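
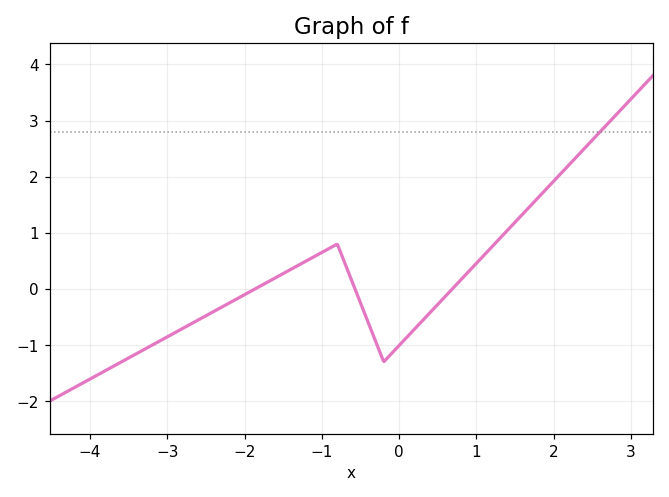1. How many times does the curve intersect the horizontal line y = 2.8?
1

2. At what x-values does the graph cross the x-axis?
-1.8, -0.6, 0.6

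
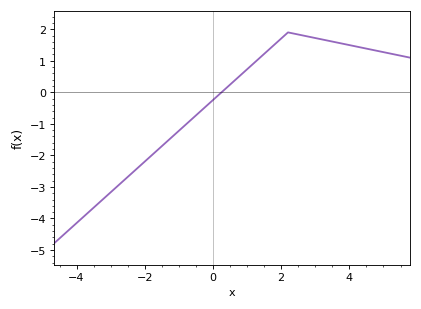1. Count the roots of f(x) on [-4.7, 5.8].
1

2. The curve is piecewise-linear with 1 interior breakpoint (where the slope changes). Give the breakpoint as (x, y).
(2.2, 1.9)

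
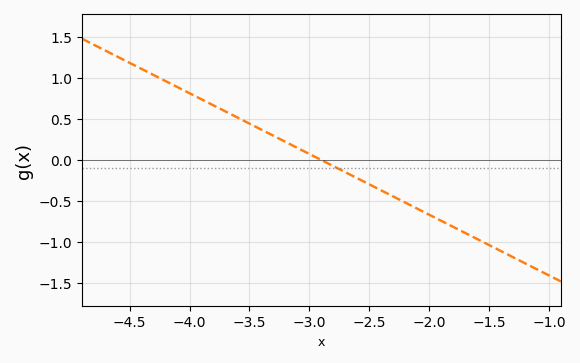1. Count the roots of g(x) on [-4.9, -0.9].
1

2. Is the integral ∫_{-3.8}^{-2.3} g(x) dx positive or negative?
positive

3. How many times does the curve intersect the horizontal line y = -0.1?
1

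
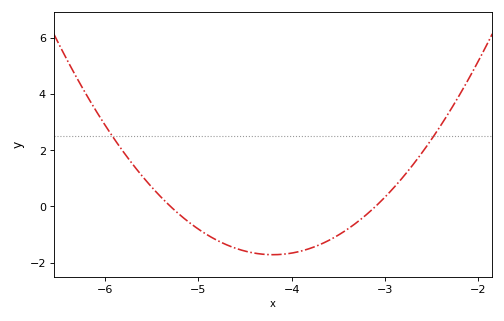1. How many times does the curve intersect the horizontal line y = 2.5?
2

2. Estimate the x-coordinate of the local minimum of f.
-4.2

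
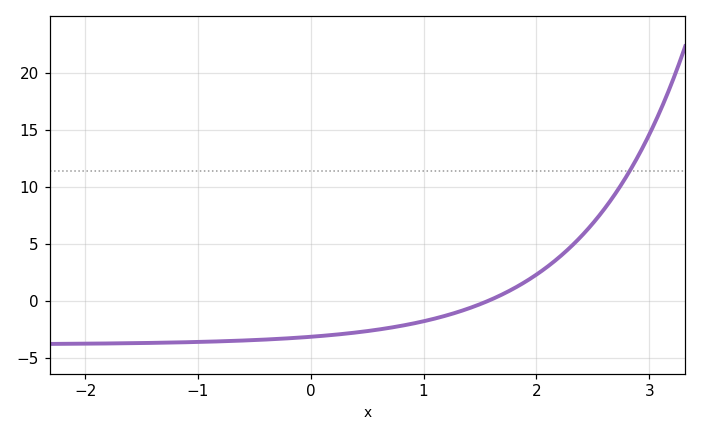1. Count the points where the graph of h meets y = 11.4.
1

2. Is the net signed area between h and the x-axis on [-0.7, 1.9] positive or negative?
negative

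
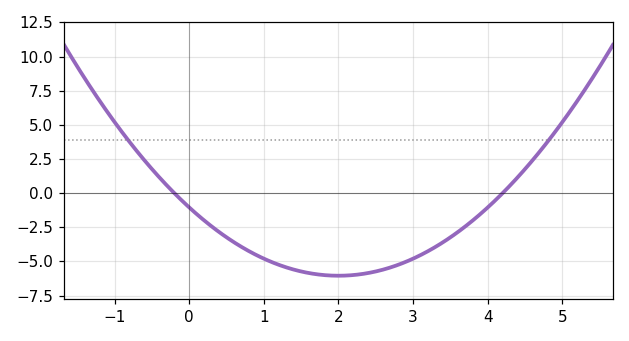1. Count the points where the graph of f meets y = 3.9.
2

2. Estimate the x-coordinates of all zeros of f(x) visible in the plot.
-0.2, 4.2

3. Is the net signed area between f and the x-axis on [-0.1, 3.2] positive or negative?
negative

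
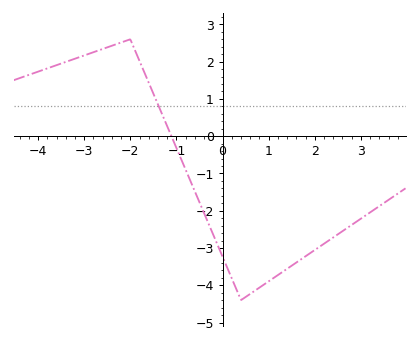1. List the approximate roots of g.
-1.2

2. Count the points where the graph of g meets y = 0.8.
1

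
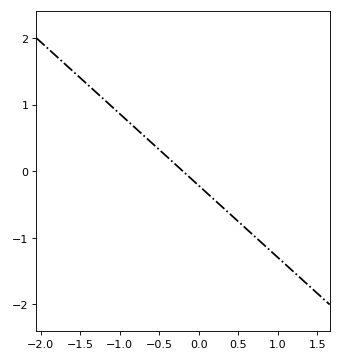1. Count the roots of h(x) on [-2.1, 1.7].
1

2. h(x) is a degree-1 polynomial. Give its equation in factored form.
y = -1.08(x + 0.2)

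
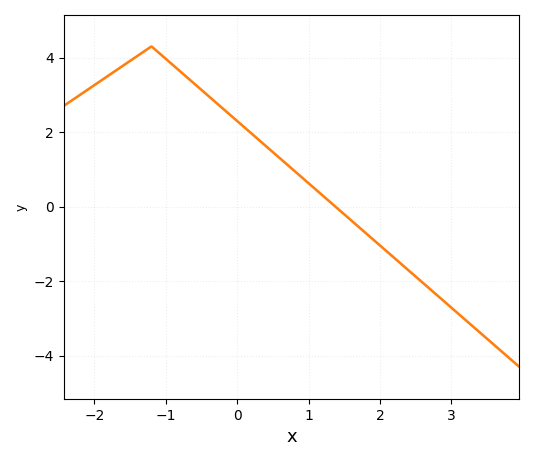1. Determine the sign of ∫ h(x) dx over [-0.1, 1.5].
positive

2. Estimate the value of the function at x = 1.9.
-0.875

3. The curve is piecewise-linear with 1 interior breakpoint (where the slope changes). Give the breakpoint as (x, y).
(-1.2, 4.3)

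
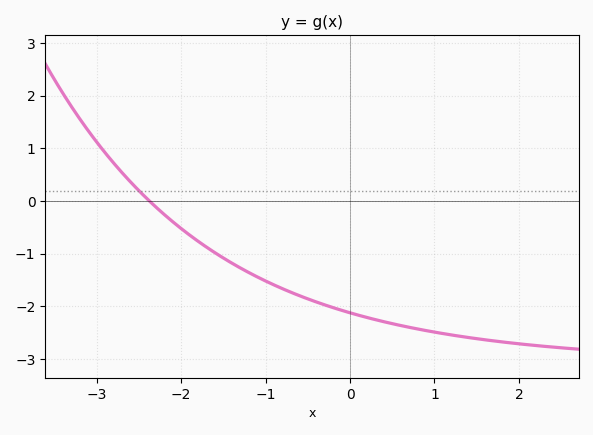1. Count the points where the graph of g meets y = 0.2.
1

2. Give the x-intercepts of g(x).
-2.4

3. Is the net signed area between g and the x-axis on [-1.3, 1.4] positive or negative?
negative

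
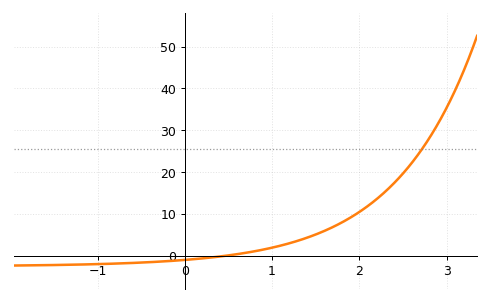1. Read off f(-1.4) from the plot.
-2.24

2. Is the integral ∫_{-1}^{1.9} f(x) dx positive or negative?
positive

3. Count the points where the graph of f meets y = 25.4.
1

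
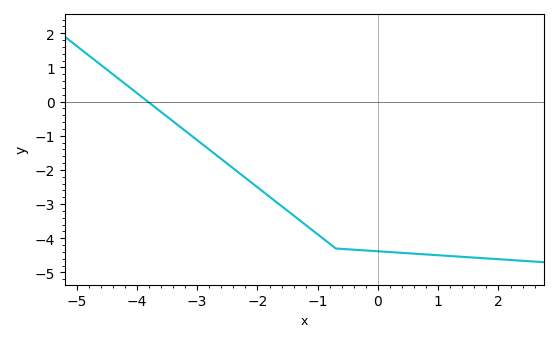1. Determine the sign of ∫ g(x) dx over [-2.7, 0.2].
negative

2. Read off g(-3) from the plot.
-1.1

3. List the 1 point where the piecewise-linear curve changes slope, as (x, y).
(-0.7, -4.3)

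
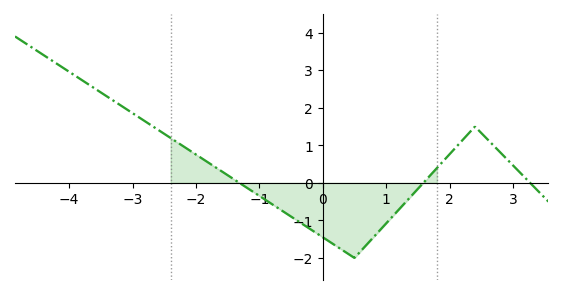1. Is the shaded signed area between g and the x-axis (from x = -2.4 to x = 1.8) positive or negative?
negative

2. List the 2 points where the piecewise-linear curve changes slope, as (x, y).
(0.5, -2); (2.4, 1.5)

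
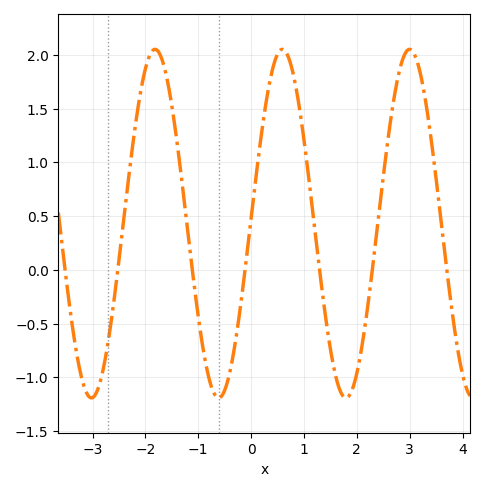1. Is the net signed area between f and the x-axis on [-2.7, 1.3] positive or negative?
positive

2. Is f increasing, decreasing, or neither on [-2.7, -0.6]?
neither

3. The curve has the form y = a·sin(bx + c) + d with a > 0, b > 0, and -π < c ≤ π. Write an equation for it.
y = 1.62sin(2.6x + 0.03) + 0.43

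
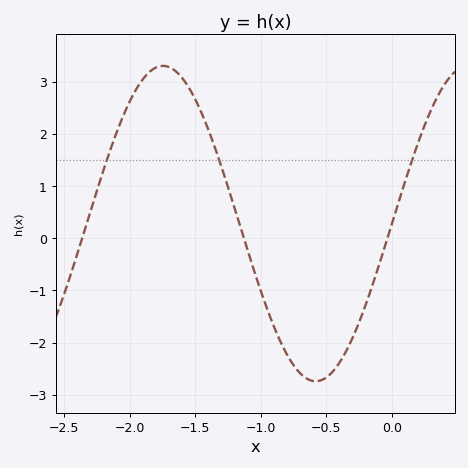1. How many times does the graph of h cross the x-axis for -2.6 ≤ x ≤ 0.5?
3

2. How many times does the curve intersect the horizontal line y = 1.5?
3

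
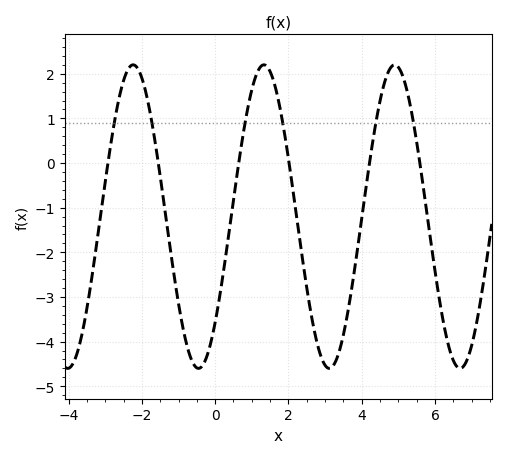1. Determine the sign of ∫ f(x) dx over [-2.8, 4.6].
negative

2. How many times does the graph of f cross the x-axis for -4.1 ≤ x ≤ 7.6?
6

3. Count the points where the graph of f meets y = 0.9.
6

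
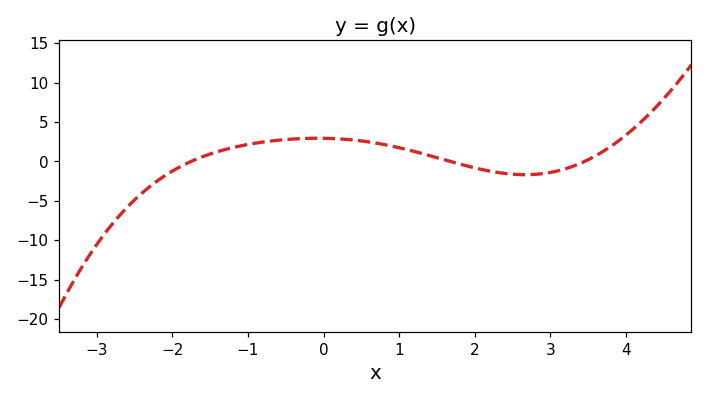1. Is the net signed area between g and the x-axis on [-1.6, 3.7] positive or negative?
positive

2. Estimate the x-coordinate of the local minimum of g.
2.6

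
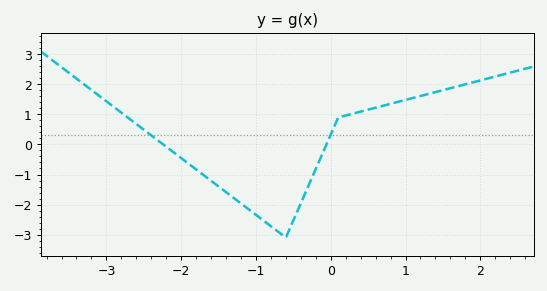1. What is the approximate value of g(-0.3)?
-1.39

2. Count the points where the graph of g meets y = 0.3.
2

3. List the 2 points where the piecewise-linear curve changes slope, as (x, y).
(-0.6, -3.1); (0.1, 0.9)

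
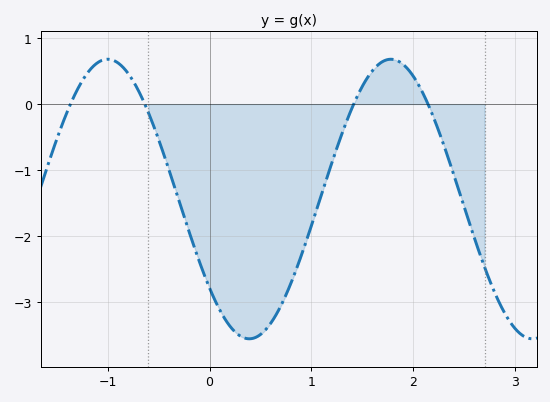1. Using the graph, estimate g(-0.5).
-0.5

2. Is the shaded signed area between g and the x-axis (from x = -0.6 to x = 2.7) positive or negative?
negative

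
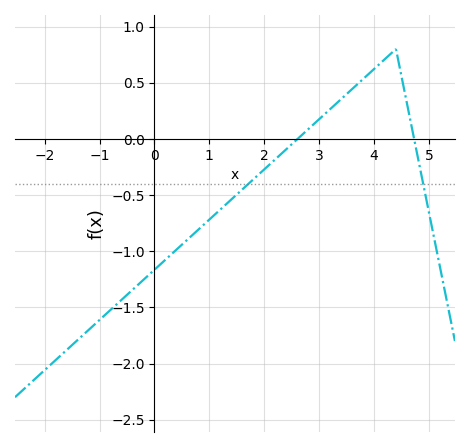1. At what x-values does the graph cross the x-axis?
2.61, 4.73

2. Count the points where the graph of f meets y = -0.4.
2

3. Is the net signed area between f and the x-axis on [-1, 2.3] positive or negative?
negative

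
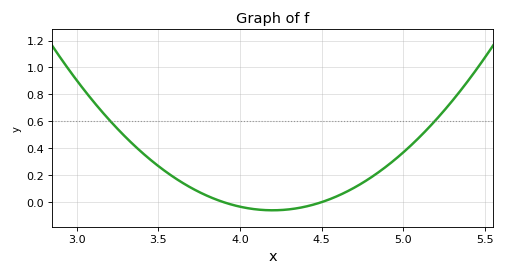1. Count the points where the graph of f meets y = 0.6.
2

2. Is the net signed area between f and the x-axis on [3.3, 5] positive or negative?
positive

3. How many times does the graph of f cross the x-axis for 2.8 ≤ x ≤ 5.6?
2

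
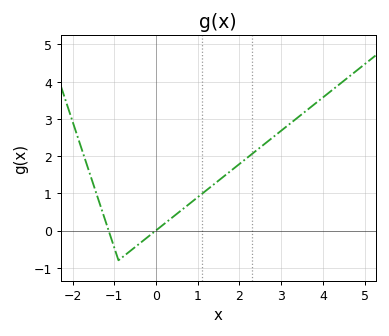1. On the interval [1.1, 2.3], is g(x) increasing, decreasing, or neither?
increasing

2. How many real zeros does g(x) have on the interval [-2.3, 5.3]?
2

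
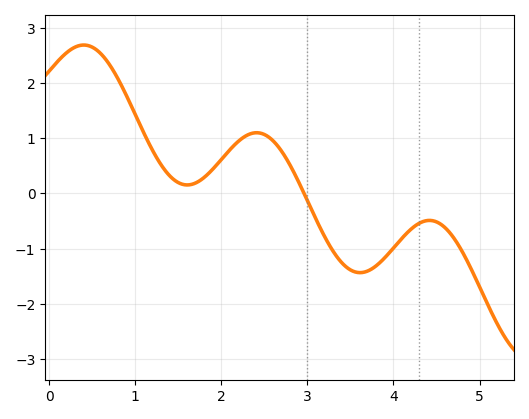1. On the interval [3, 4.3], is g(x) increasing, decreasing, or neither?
neither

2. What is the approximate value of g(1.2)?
0.8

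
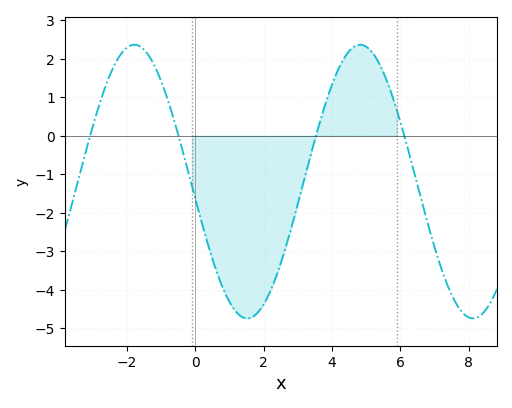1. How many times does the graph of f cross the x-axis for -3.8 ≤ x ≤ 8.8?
4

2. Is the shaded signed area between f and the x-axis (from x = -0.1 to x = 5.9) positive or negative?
negative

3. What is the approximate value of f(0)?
-1.7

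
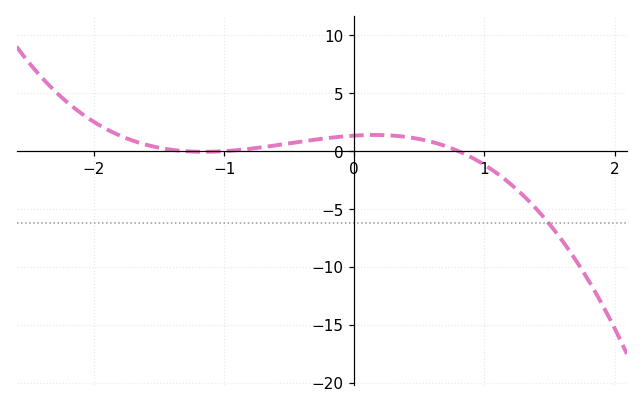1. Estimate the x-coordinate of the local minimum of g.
-1.2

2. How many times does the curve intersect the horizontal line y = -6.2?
1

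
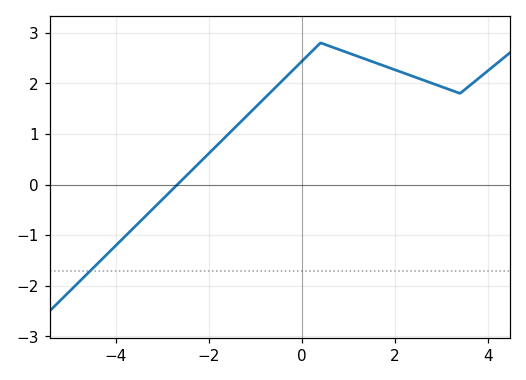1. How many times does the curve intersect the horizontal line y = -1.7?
1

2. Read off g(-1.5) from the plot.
1.1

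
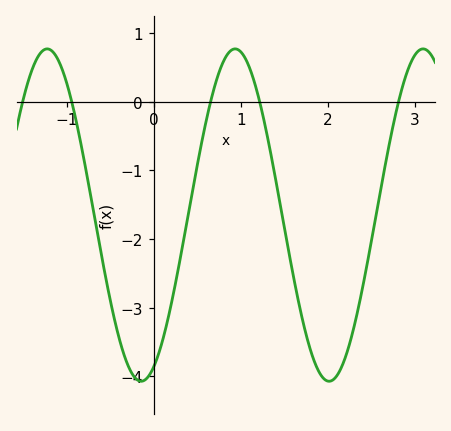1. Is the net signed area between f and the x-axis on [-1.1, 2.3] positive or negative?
negative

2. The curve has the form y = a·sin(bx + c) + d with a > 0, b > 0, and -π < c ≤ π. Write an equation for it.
y = 2.42sin(2.9x - 1.2) - 1.65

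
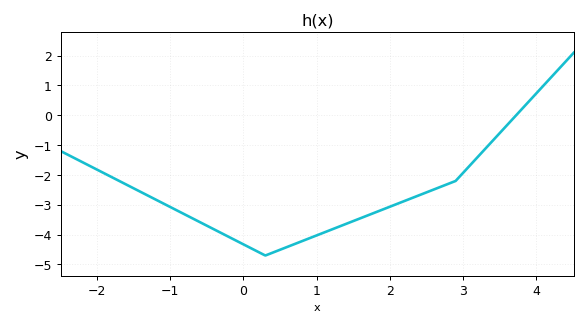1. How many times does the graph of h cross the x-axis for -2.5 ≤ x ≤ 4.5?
1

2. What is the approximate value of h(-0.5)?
-3.7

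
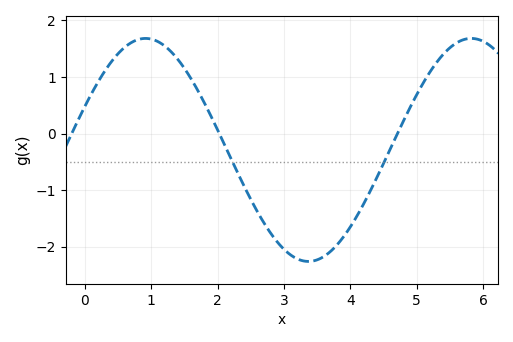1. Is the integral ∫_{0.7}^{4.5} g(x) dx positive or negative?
negative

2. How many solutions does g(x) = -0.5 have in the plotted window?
2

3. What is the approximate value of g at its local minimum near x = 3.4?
-2.3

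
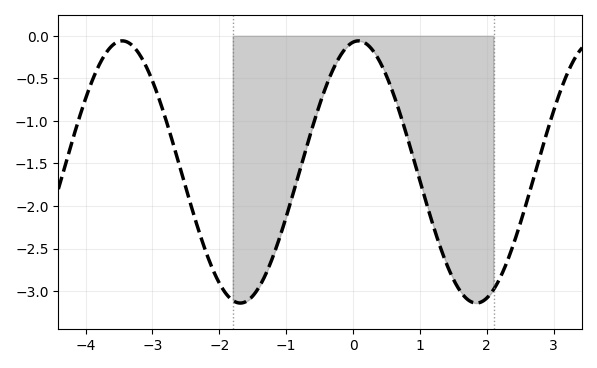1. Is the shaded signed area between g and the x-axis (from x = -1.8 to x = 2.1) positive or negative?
negative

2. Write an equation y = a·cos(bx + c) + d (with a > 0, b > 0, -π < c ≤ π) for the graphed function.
y = 1.54cos(1.78x - 0.14) - 1.6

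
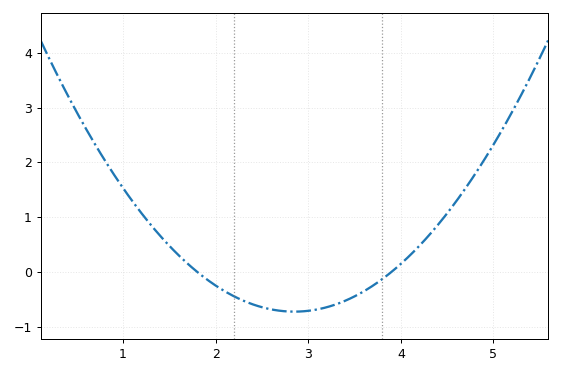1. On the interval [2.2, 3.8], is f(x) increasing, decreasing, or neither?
neither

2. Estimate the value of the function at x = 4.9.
2.05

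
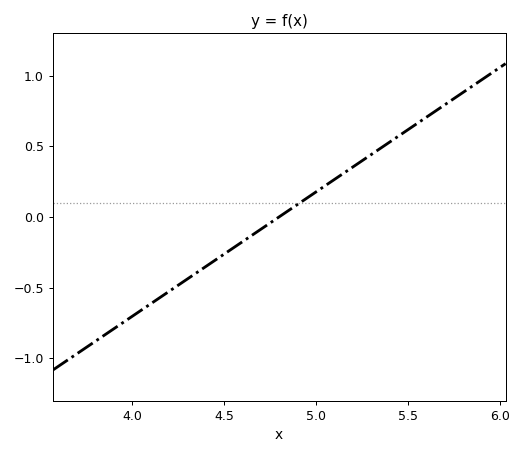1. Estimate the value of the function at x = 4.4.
-0.35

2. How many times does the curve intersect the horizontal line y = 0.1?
1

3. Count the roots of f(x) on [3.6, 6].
1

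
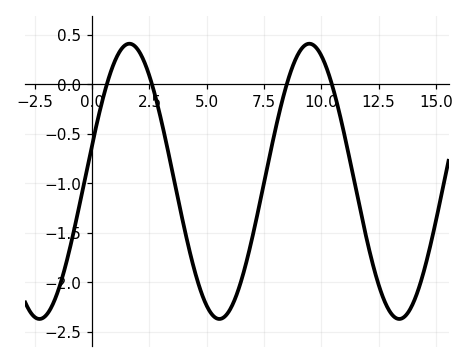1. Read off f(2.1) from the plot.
0.3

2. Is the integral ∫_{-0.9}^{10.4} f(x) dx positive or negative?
negative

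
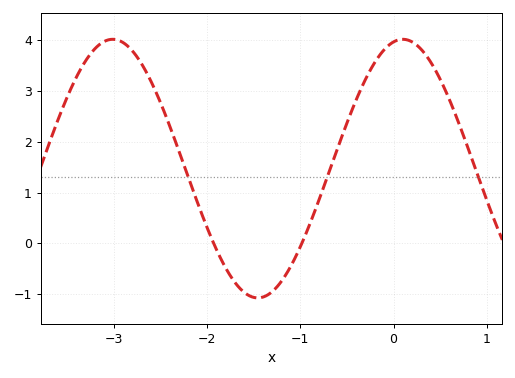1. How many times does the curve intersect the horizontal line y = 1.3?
3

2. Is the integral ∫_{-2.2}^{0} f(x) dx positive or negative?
positive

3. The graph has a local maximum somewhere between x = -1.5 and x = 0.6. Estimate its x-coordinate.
0.1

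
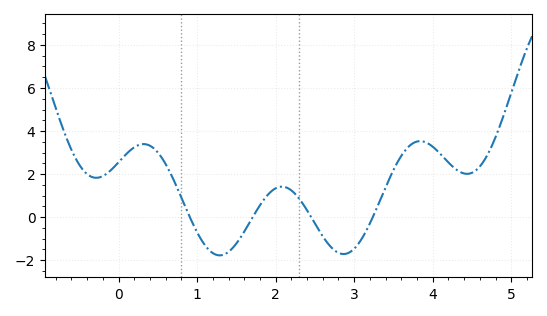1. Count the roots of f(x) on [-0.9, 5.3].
4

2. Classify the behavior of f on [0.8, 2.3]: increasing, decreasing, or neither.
neither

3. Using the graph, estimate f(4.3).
2.2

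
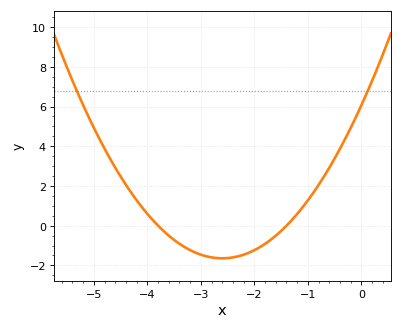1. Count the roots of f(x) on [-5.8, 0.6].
2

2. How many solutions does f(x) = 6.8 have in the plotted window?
2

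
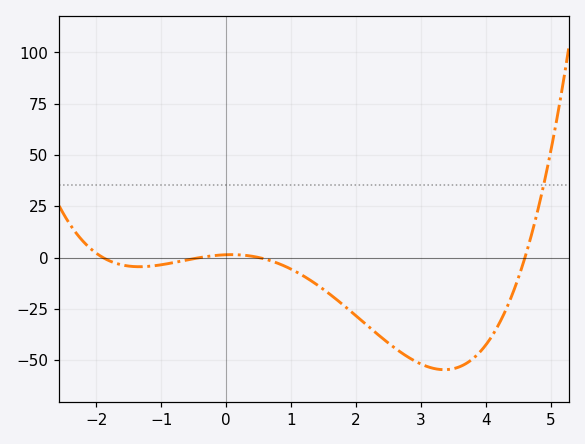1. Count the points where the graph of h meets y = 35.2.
1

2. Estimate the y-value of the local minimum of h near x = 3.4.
-54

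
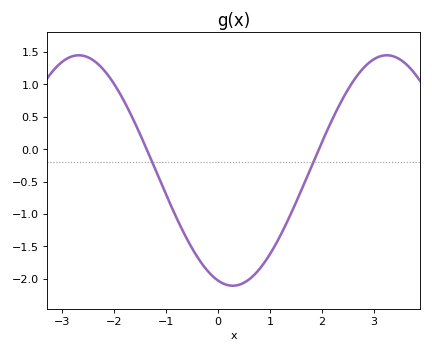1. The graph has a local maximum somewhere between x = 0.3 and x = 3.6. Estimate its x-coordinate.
3.24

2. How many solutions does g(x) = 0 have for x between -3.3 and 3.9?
2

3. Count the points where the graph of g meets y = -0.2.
2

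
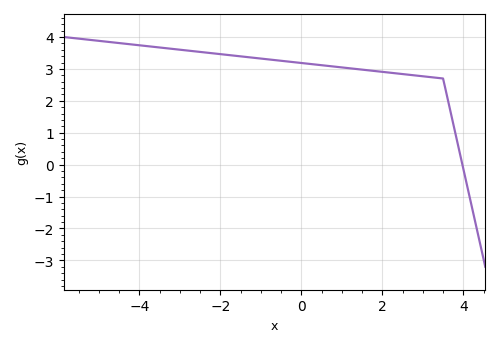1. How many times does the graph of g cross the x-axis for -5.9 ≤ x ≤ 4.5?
1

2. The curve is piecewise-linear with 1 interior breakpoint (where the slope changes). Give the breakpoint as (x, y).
(3.5, 2.7)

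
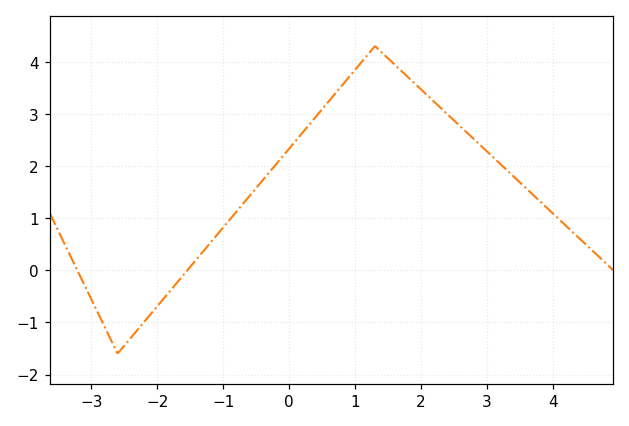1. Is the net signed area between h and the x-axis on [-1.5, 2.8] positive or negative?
positive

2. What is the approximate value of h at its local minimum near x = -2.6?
-1.6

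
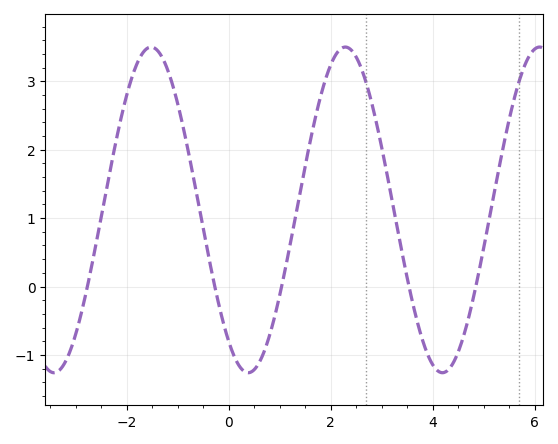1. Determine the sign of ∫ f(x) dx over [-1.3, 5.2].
positive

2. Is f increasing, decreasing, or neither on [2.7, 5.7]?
neither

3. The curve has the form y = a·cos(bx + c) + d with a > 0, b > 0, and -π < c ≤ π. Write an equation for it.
y = 2.38cos(1.65x + 2.51) + 1.12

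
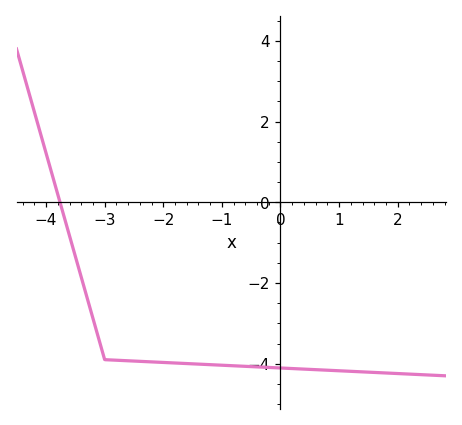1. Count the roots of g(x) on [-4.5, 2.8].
1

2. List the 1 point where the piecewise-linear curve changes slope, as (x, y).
(-3, -3.9)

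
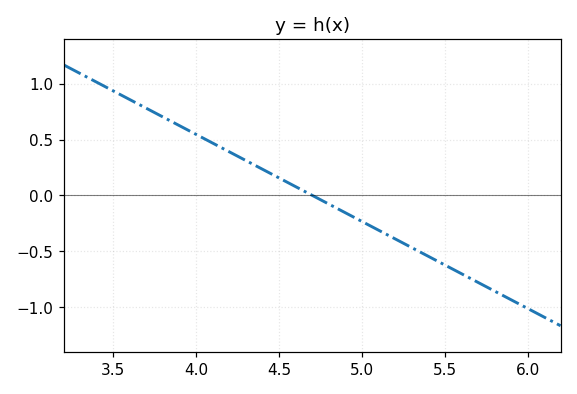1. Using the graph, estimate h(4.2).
0.39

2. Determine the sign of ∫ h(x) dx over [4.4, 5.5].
negative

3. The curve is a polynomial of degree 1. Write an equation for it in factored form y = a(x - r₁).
y = -0.78(x - 4.7)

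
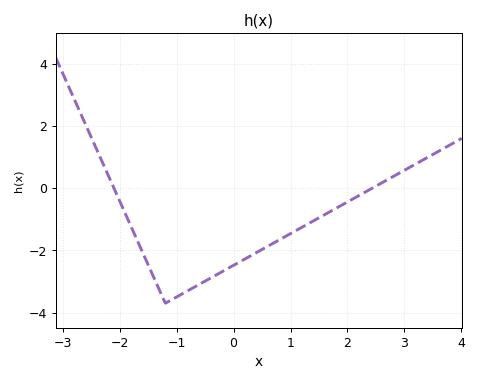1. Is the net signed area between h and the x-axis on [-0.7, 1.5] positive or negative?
negative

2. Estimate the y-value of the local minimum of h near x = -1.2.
-3.7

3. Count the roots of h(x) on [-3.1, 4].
2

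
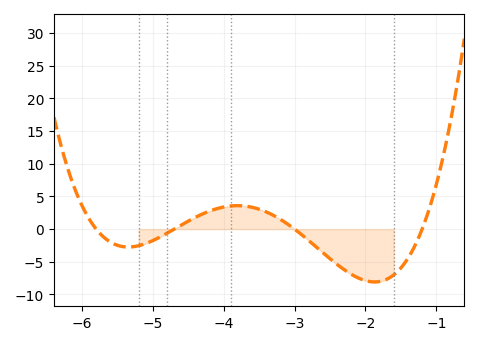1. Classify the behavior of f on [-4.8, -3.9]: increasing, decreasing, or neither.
increasing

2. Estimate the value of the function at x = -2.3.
-6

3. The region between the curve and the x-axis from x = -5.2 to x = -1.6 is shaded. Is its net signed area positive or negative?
negative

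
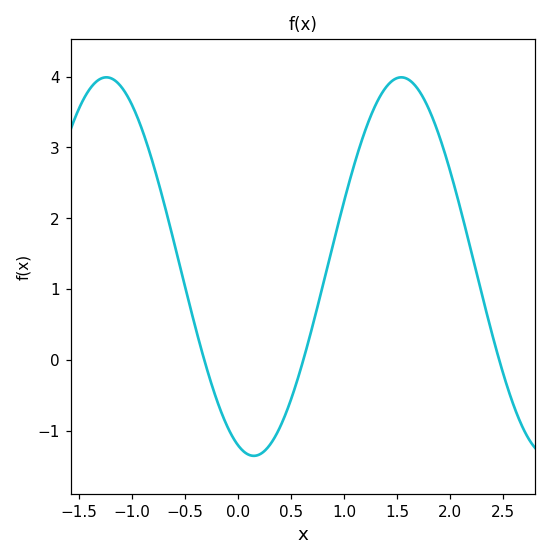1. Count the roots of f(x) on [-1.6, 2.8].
3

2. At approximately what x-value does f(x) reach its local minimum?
0.1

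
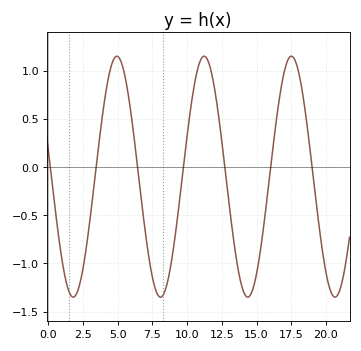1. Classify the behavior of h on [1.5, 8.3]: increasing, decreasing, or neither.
neither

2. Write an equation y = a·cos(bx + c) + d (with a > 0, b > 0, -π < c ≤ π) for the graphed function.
y = 1.25cos(1x + 1.34) - 0.1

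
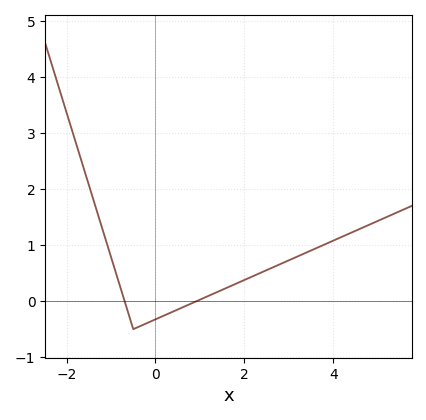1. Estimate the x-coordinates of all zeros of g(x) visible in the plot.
-0.694, 0.924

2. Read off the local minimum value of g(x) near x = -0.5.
-0.499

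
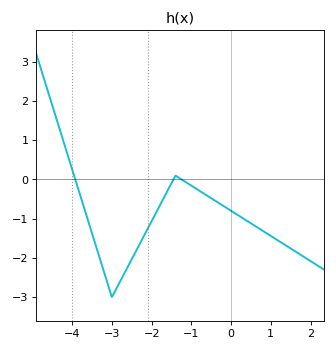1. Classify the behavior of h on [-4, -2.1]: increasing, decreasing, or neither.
neither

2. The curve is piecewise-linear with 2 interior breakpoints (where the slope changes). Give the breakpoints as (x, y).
(-3, -3); (-1.4, 0.1)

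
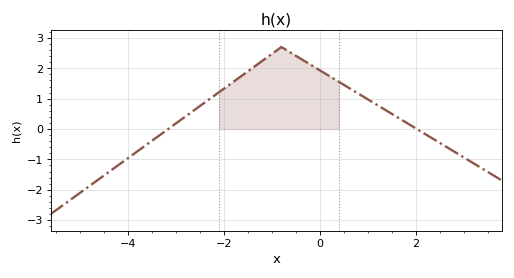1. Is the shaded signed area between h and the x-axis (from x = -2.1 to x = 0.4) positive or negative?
positive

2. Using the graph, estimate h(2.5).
-0.5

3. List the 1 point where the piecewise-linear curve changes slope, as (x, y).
(-0.8, 2.7)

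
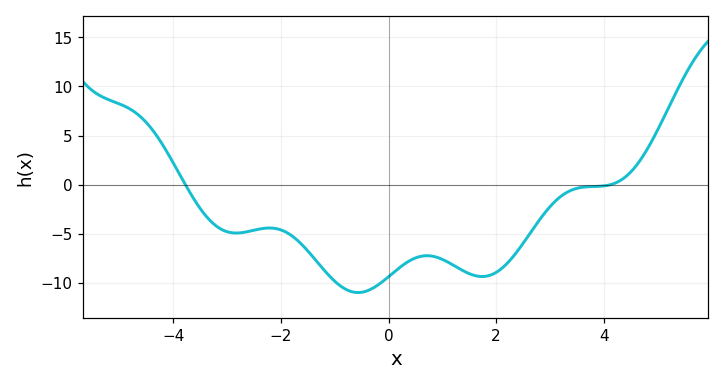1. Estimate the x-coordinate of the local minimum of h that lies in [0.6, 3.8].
1.74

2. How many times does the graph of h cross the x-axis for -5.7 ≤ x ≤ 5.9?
2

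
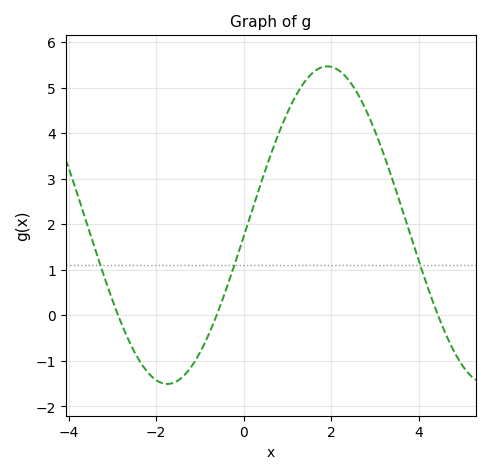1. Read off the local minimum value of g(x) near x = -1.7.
-1.5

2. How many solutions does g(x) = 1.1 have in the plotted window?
3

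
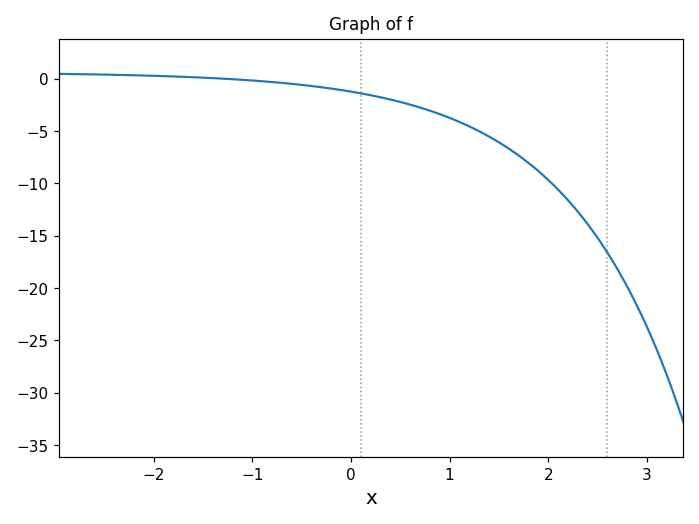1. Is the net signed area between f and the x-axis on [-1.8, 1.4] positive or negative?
negative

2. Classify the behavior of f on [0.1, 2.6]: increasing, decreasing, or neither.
decreasing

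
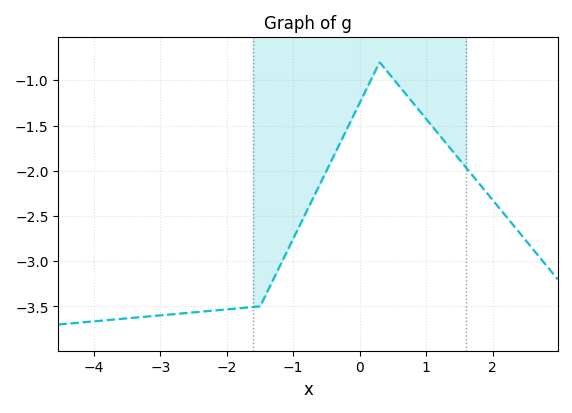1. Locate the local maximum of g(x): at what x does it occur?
0.301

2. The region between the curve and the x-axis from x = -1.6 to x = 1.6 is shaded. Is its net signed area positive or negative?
negative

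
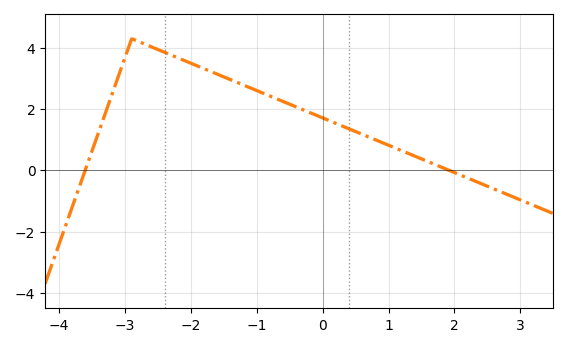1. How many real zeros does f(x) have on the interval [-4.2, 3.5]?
2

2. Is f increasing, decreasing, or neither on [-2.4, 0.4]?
decreasing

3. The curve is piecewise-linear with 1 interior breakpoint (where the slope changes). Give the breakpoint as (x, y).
(-2.9, 4.3)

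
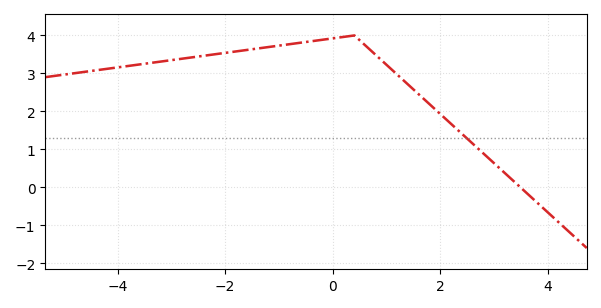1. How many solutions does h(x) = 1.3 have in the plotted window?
1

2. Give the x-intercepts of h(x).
3.4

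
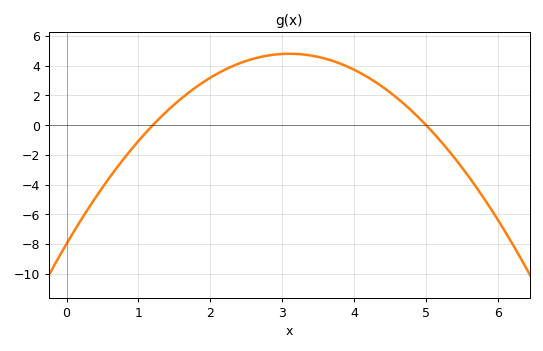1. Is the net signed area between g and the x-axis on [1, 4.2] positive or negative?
positive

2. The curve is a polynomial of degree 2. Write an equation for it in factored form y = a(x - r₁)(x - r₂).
y = -1.33(x - 1.2)(x - 5)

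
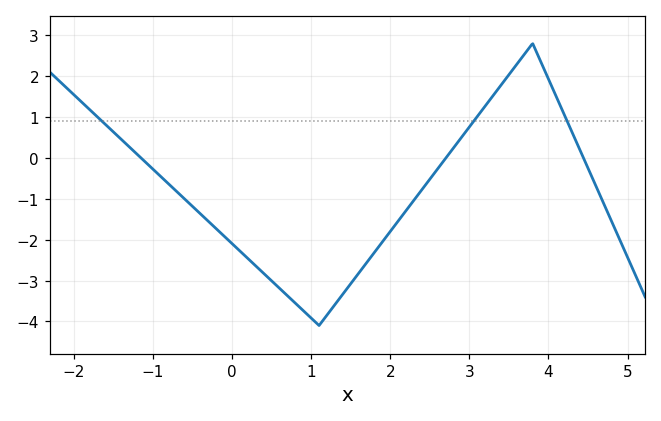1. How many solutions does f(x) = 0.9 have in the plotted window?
3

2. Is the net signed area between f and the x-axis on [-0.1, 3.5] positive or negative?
negative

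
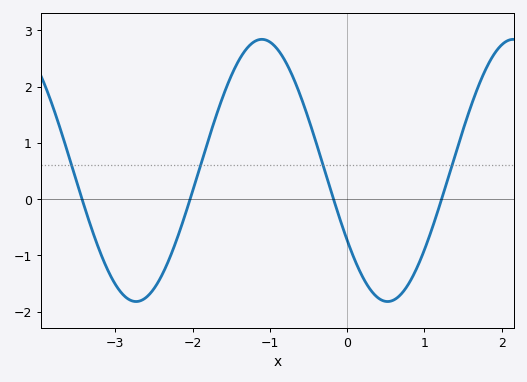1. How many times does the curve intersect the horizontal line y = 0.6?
4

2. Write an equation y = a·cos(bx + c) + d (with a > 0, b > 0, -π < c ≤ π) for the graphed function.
y = 2.33cos(1.93x + 2.13) + 0.51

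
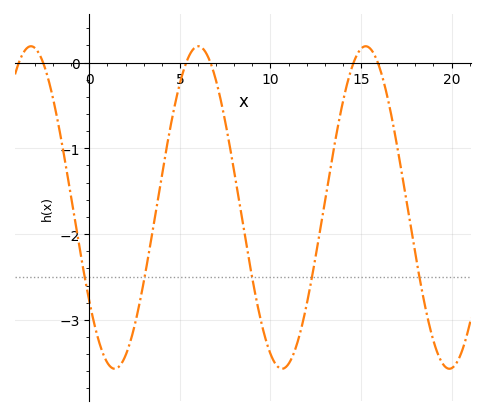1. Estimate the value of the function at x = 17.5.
-1.6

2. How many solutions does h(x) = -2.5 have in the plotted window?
5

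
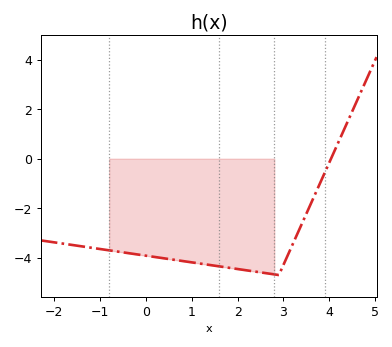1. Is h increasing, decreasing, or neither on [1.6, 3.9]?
neither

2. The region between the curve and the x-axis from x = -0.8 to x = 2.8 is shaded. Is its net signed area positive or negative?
negative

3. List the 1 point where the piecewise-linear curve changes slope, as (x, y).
(2.9, -4.7)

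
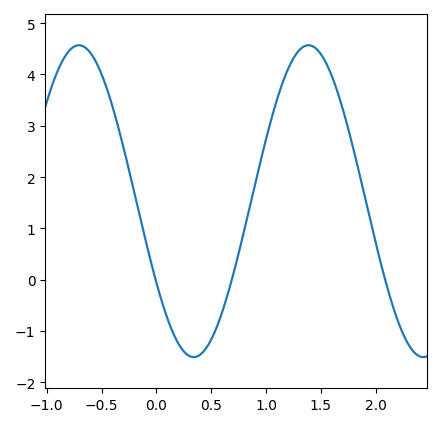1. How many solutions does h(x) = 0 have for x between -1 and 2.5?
3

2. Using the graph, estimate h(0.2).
-1.24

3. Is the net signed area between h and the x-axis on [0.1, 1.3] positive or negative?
positive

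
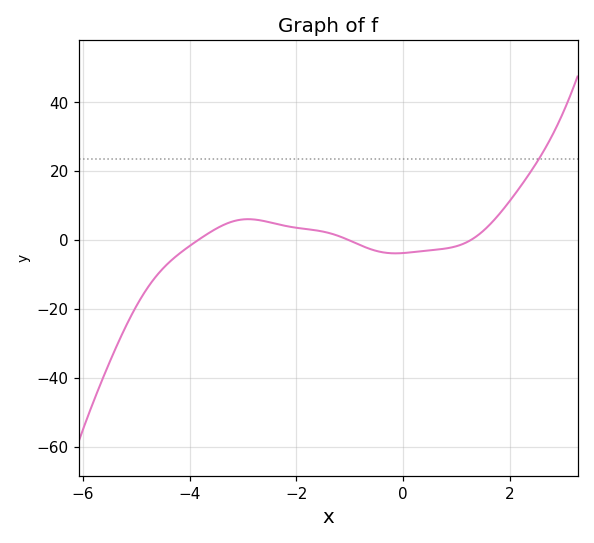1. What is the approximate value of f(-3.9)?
0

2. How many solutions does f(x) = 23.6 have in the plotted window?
1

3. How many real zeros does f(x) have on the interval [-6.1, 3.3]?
3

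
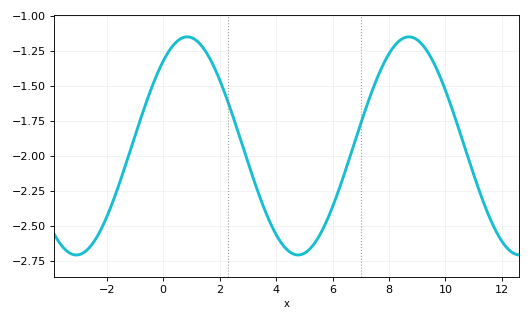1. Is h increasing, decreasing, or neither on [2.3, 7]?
neither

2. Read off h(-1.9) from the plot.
-2.38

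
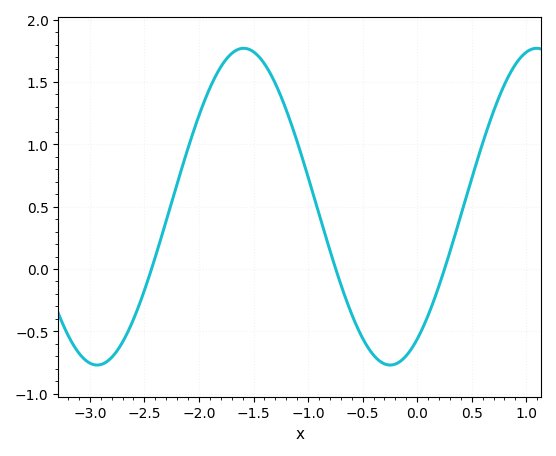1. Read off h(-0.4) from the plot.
-0.69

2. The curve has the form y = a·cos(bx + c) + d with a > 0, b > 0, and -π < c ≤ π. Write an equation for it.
y = 1.27cos(2.34x - 2.56) + 0.5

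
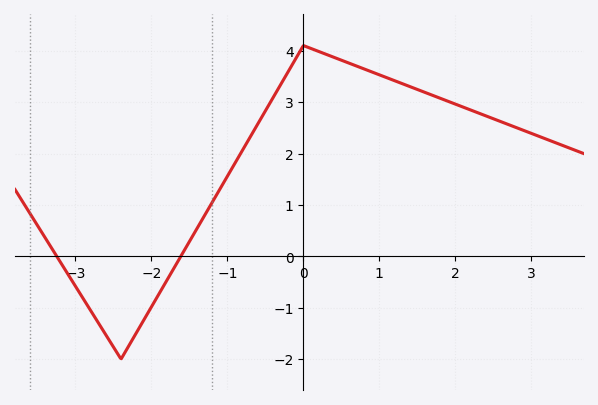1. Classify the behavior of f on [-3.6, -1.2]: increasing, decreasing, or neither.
neither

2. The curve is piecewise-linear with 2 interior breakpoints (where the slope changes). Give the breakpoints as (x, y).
(-2.4, -2); (0, 4.1)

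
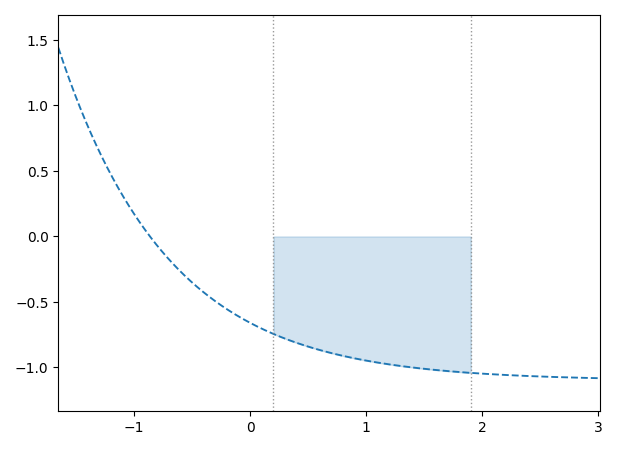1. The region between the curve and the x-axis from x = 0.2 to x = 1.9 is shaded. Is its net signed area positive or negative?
negative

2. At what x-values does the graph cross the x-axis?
-0.864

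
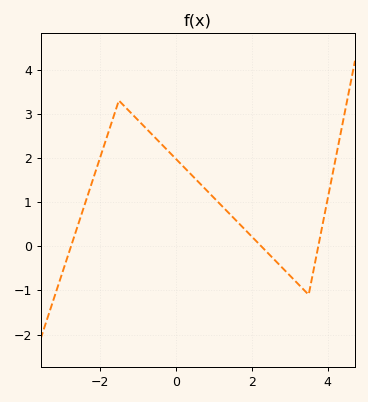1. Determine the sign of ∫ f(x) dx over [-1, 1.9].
positive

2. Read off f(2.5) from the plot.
-0.2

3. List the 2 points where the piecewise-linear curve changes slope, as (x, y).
(-1.5, 3.3); (3.5, -1.1)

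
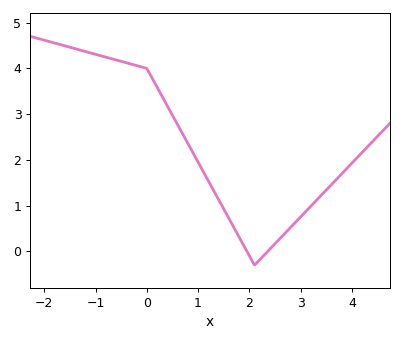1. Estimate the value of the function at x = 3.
0.757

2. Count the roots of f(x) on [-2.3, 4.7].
2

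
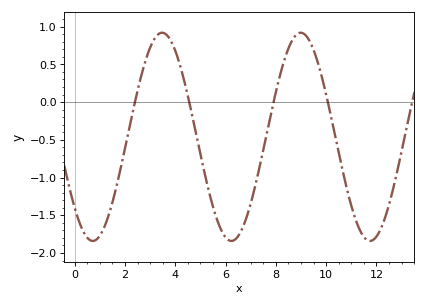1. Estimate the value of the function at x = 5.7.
-1.6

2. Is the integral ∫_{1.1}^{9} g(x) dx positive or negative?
negative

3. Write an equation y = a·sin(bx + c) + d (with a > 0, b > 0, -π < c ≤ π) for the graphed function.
y = 1.38sin(1.1x - 2.4) - 0.46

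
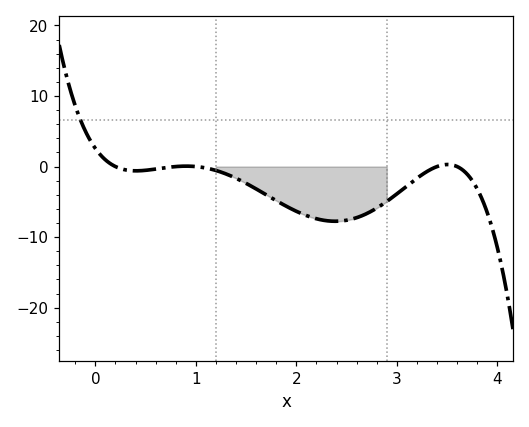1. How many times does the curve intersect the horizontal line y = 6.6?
1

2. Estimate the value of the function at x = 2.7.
-6.66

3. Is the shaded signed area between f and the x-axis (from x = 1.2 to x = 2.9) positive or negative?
negative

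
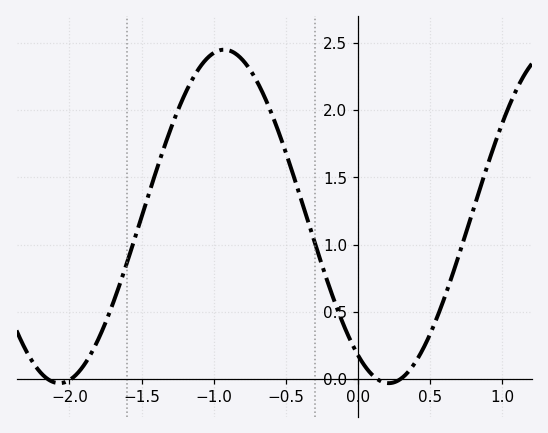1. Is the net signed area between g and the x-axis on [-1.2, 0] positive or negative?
positive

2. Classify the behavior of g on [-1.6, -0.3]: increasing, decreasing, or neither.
neither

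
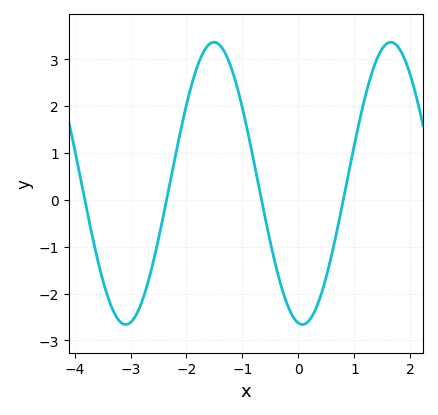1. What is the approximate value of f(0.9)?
0.6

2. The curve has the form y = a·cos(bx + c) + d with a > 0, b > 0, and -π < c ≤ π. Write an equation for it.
y = 3.01cos(2x + 3) + 0.35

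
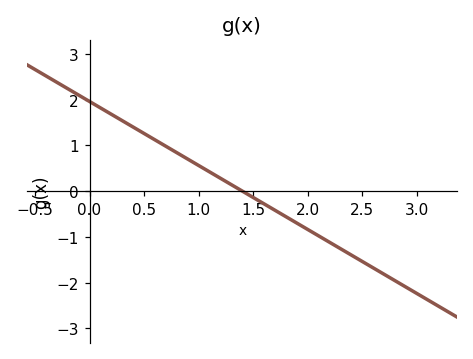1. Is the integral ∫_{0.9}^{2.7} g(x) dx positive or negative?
negative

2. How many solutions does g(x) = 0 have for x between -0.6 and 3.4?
1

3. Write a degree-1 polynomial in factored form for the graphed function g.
y = -1.4(x - 1.4)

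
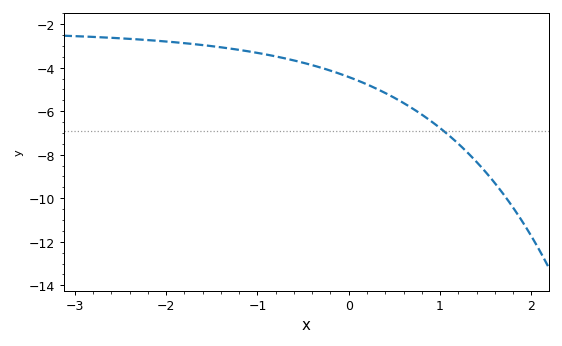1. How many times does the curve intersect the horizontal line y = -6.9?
1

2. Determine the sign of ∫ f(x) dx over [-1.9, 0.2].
negative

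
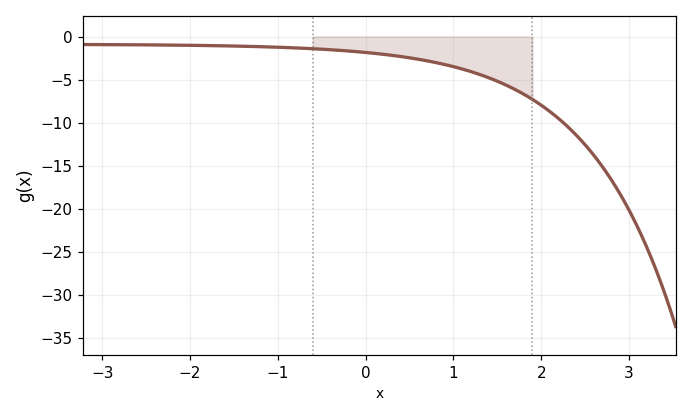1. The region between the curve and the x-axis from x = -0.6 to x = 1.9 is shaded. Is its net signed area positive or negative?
negative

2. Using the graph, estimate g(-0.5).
-1.47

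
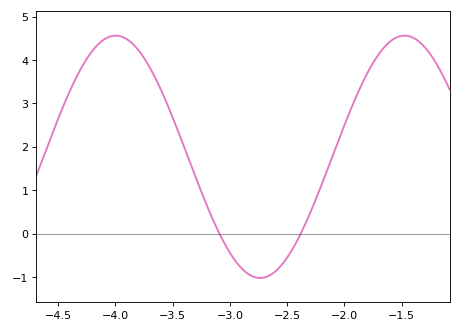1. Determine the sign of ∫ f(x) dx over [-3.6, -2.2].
positive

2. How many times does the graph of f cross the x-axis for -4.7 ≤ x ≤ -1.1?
2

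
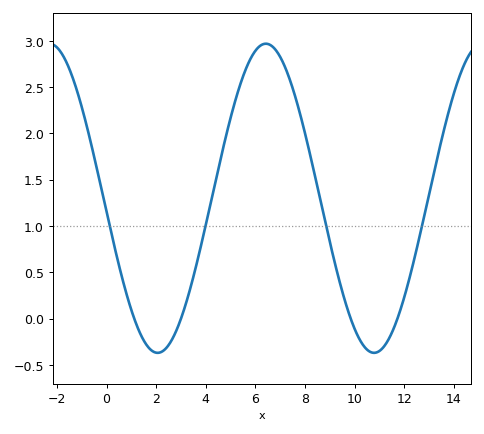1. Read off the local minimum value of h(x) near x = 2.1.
-0.37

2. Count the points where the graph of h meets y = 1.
4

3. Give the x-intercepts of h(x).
1.12, 3, 9.84, 11.7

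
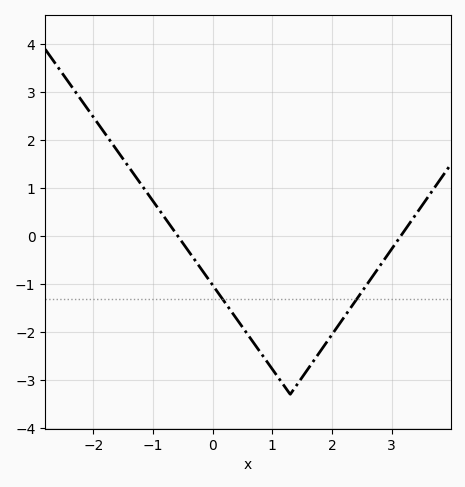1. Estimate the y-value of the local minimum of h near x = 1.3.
-3.3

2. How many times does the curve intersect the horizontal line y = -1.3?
2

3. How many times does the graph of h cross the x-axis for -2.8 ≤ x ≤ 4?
2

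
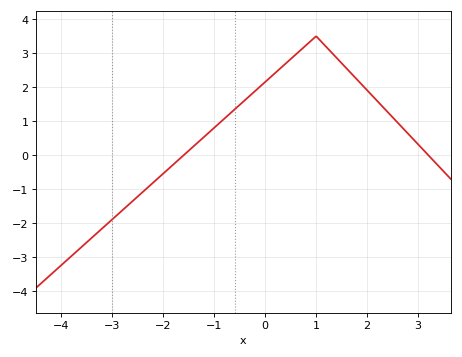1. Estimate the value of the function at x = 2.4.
1.3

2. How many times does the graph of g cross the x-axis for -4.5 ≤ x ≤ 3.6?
2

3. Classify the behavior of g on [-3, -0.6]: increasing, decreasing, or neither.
increasing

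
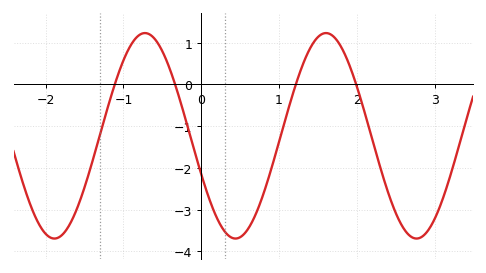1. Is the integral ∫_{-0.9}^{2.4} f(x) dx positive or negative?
negative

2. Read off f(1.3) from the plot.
0.4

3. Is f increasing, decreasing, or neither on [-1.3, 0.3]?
neither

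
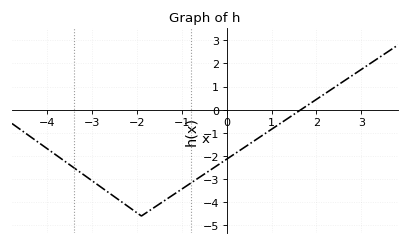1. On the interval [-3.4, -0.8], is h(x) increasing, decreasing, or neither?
neither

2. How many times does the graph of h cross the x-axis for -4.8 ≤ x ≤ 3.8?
1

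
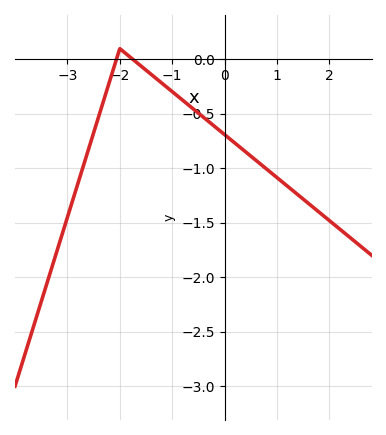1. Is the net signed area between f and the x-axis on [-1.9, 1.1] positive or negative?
negative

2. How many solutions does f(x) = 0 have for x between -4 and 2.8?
2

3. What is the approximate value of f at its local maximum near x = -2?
0.1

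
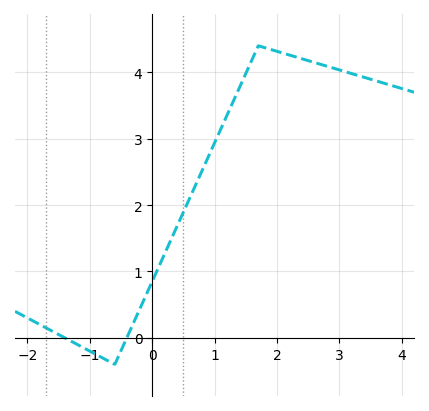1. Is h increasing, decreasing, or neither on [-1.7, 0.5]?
neither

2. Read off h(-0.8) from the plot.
-0.3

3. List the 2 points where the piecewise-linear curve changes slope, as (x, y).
(-0.6, -0.4); (1.7, 4.4)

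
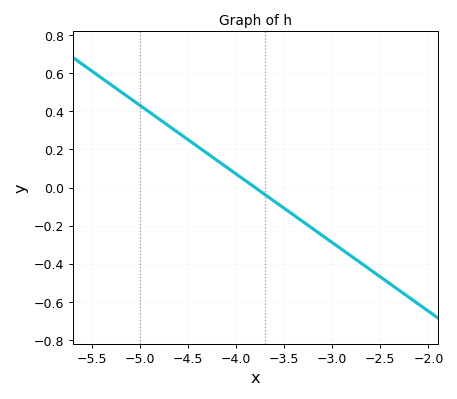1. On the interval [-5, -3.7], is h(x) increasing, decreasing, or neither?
decreasing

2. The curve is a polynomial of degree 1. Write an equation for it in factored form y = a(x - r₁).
y = -0.36(x + 3.8)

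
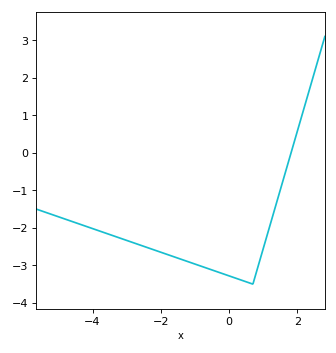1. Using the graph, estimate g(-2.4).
-2.52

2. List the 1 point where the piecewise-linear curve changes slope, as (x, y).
(0.7, -3.5)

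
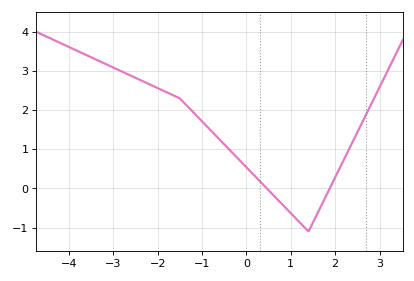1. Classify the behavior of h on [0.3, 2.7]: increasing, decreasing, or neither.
neither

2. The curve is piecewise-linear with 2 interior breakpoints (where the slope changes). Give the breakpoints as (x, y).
(-1.5, 2.3); (1.4, -1.1)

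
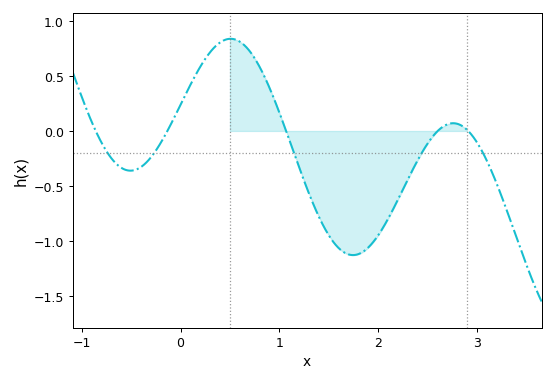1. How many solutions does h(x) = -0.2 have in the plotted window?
5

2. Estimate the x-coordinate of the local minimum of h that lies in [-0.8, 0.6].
-0.5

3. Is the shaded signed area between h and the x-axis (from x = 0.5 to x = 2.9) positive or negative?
negative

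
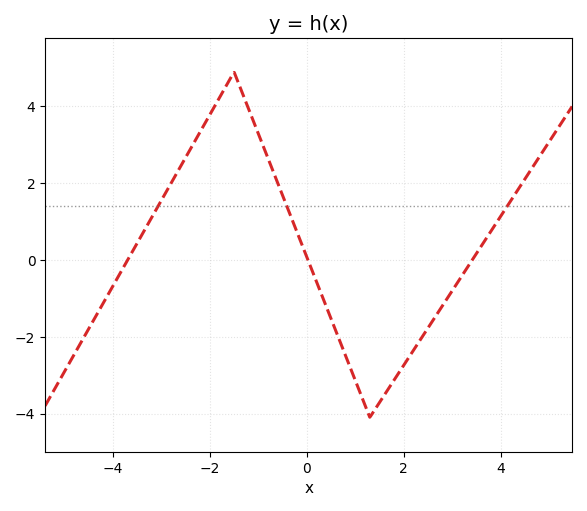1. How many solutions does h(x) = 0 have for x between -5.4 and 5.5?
3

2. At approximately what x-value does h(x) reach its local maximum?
-1.5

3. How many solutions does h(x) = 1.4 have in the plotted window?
3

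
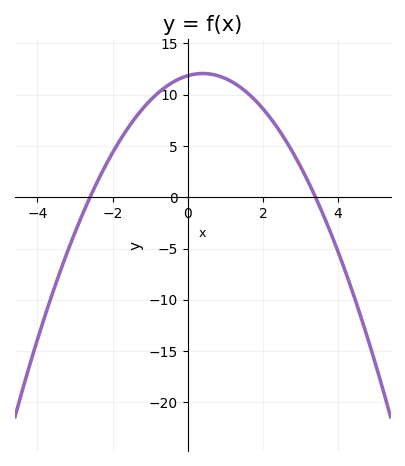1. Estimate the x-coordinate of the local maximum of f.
0.4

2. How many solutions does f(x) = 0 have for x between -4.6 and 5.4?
2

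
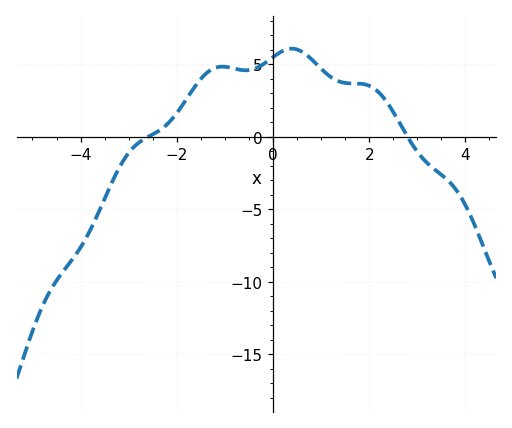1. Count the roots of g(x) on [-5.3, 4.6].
2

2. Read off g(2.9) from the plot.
-0.545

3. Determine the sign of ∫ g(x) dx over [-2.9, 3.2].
positive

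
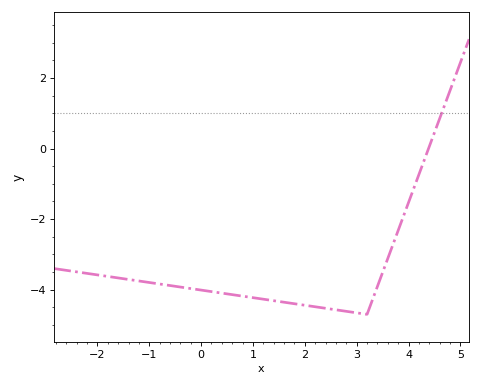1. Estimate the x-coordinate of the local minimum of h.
3.2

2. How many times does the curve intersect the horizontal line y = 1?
1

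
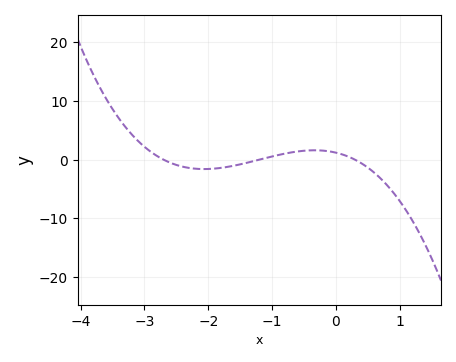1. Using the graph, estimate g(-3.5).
8.6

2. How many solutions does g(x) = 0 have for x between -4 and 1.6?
3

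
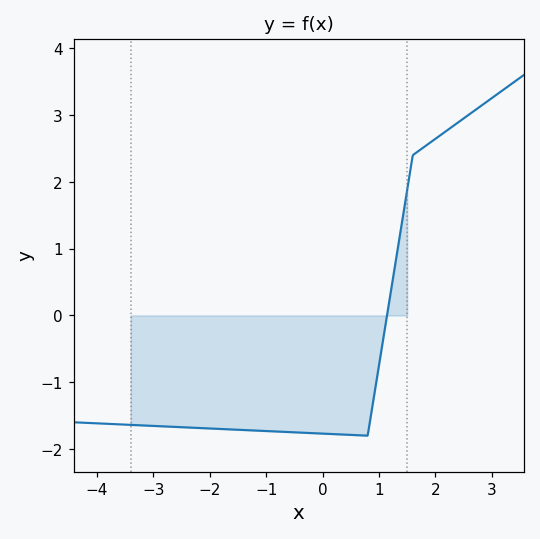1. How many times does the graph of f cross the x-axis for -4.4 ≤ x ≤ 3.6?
1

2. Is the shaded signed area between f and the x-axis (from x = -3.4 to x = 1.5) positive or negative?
negative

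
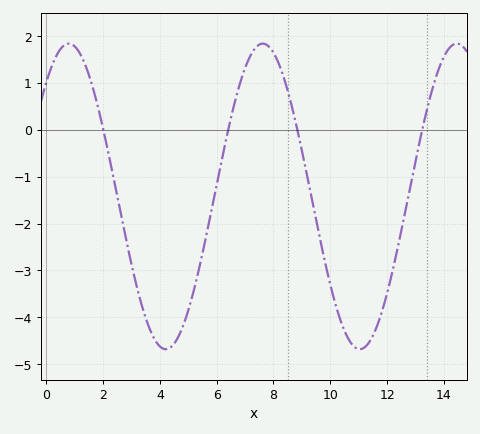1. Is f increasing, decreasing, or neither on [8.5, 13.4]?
neither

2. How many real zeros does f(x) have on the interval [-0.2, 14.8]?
4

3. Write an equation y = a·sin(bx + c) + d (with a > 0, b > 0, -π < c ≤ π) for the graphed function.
y = 3.26sin(0.92x + 0.84) - 1.42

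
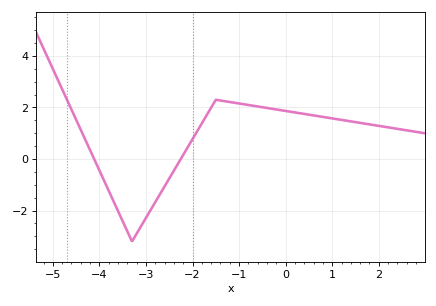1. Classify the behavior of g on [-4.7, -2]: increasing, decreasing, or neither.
neither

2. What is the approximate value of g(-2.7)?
-1.37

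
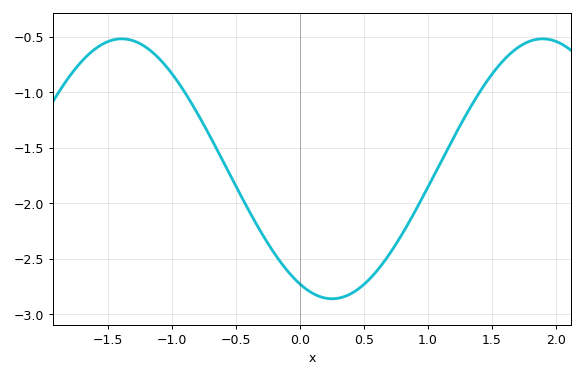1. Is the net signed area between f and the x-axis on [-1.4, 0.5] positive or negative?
negative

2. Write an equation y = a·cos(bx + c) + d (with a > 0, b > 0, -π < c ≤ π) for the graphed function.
y = 1.17cos(1.91x + 2.66) - 1.69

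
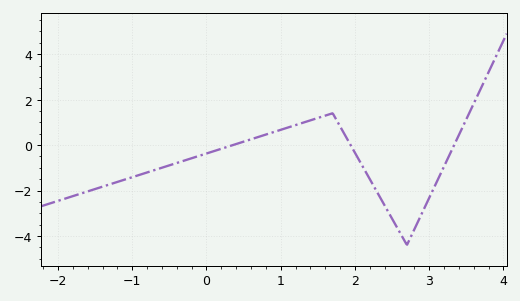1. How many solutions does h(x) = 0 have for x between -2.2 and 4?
3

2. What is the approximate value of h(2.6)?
-3.8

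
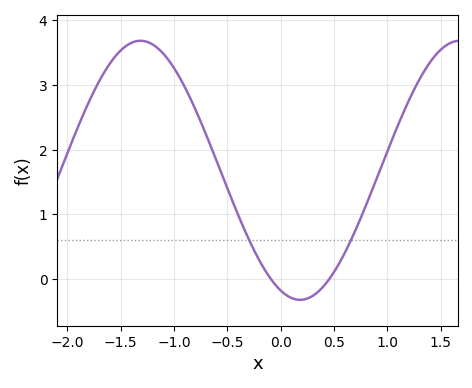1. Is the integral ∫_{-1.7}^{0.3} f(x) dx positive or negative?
positive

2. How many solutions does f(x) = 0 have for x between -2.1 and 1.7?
2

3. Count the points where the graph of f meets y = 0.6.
2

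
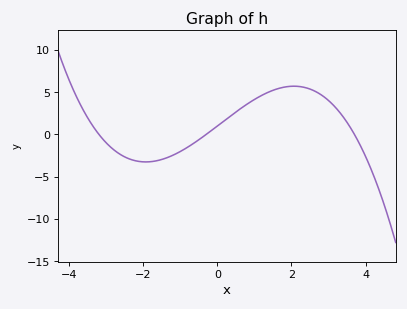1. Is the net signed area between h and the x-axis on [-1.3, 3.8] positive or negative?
positive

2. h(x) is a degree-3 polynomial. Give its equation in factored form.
y = -0.28(x + 3.2)(x + 0.3)(x - 3.7)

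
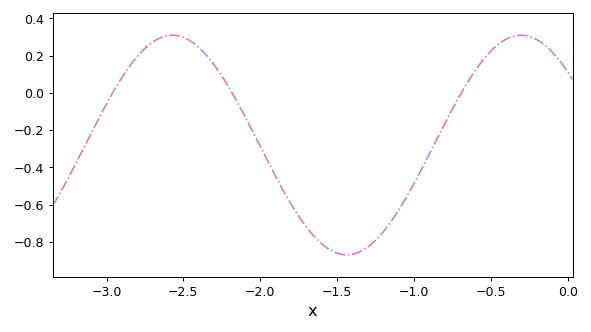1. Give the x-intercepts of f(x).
-2.96, -2.18, -0.692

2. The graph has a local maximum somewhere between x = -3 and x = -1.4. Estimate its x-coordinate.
-2.57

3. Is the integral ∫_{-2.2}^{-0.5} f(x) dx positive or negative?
negative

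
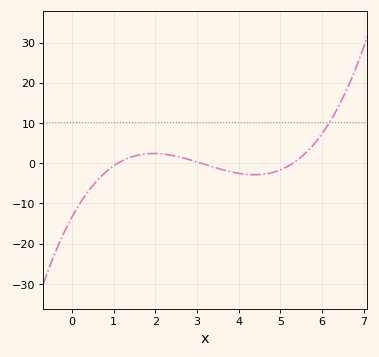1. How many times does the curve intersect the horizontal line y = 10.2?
1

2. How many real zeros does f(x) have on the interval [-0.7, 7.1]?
3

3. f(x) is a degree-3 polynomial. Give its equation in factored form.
y = 0.74(x - 1.1)(x - 3.1)(x - 5.3)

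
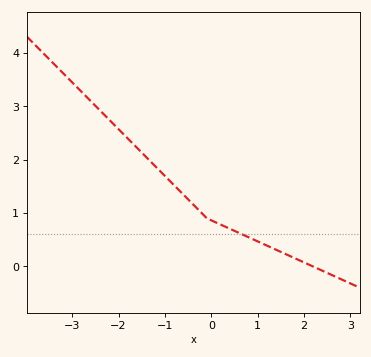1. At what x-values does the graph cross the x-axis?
2.2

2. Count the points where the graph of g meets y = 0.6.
1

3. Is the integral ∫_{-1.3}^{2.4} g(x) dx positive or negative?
positive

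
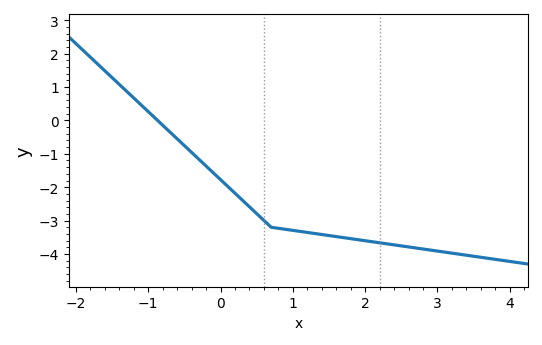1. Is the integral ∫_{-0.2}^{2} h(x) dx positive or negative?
negative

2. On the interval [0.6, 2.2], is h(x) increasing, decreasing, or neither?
decreasing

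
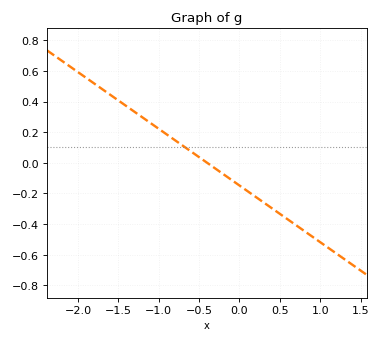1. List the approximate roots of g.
-0.4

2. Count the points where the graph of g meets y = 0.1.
1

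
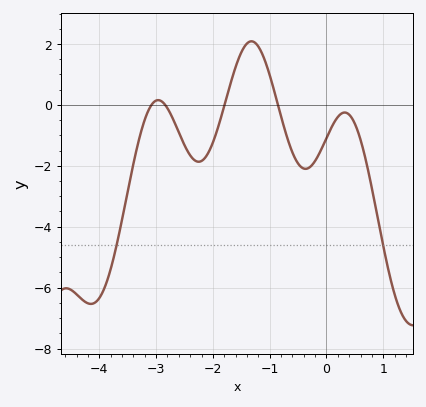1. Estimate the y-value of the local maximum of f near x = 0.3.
-0.251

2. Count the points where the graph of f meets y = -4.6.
2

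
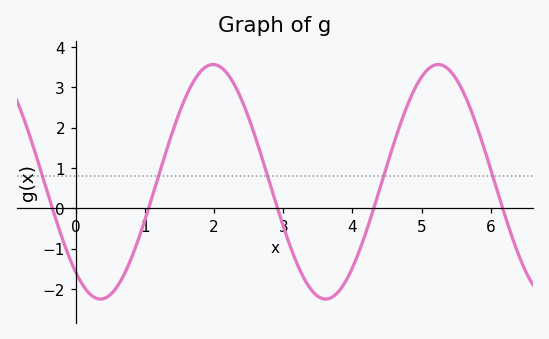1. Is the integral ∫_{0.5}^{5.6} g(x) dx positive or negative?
positive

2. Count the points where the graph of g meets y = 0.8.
5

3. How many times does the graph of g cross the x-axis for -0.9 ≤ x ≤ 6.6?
5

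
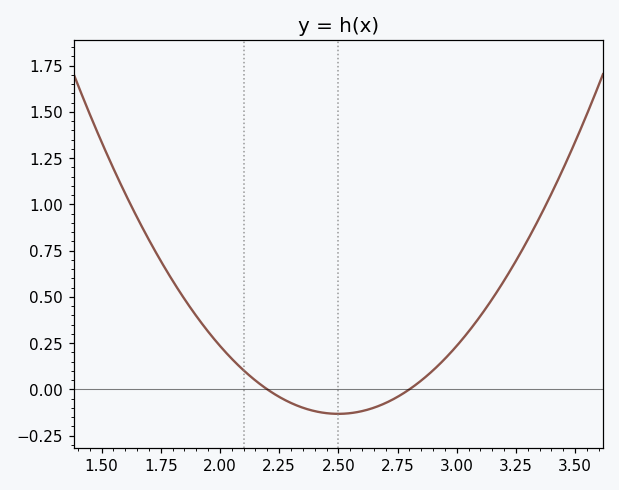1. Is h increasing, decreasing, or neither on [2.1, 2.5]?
decreasing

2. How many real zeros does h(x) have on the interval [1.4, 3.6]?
2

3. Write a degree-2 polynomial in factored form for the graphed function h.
y = 1.47(x - 2.2)(x - 2.8)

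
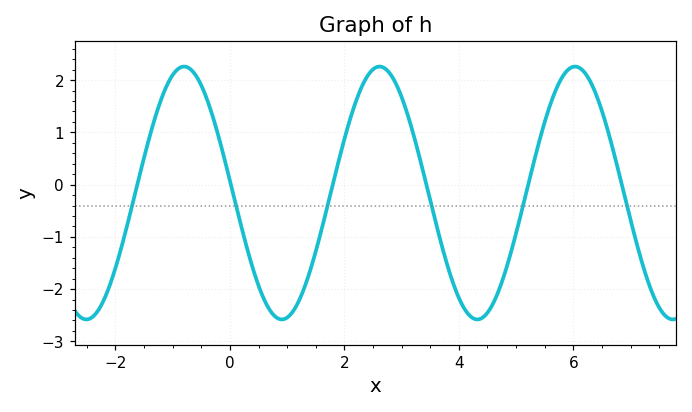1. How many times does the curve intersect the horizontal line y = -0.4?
6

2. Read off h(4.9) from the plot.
-1.3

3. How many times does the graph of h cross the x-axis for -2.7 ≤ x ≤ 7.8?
6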